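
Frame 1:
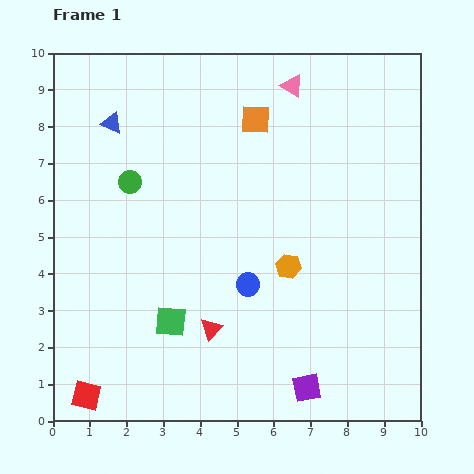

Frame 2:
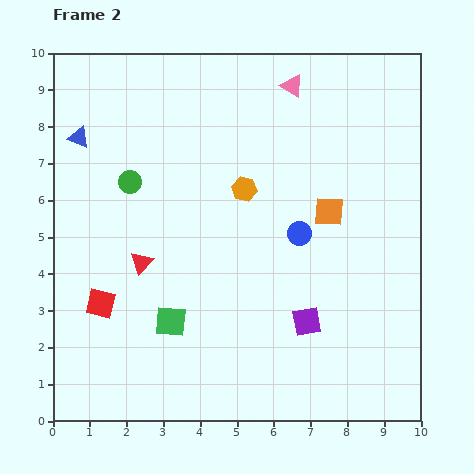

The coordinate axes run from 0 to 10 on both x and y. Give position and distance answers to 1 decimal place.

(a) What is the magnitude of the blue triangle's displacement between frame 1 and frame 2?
1.0

The blue triangle moved from (1.6, 8.1) to (0.7, 7.7), a distance of √(0.9² + 0.4²) ≈ 1.0.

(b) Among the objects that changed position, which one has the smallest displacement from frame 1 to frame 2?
the blue triangle

(moved 1.0)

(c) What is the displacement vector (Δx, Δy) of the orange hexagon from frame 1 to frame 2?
(-1.2, 2.1)

The orange hexagon was at (6.4, 4.2) in frame 1 and (5.2, 6.3) in frame 2.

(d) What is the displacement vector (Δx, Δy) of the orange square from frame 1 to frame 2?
(2.0, -2.5)

The orange square was at (5.5, 8.2) in frame 1 and (7.5, 5.7) in frame 2.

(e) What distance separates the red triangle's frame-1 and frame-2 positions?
2.6

The red triangle moved from (4.3, 2.5) to (2.4, 4.3), a distance of √(1.9² + 1.8²) ≈ 2.6.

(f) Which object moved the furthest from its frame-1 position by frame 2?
the orange square

(moved 3.2; next 2.6)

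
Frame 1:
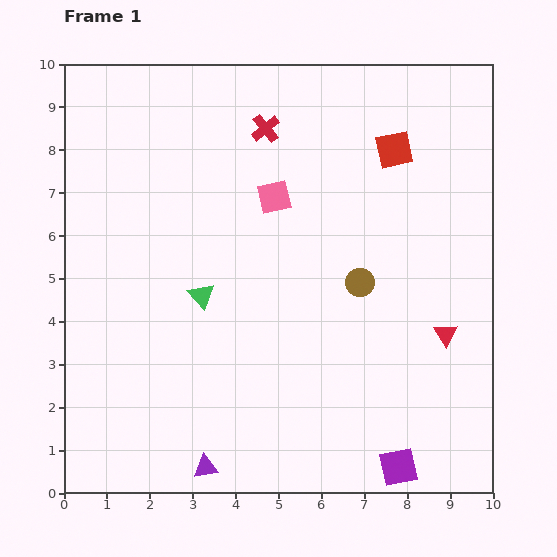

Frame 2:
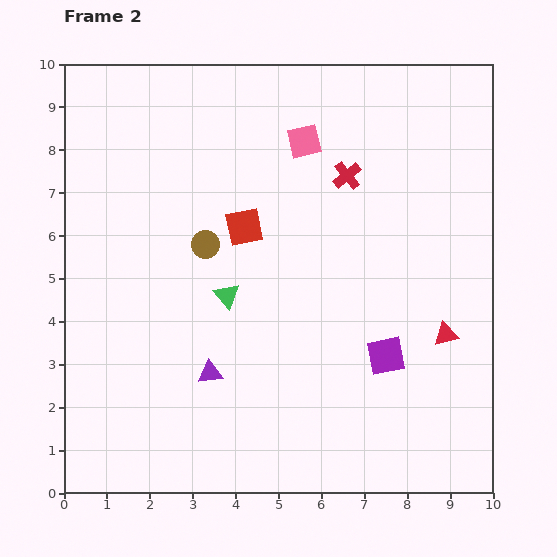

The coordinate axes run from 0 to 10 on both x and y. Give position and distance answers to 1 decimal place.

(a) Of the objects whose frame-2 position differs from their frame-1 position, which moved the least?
the green triangle

(moved 0.6)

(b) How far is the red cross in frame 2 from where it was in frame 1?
2.2

The red cross moved from (4.7, 8.5) to (6.6, 7.4), a distance of √(1.9² + 1.1²) ≈ 2.2.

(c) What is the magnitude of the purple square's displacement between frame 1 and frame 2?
2.6

The purple square moved from (7.8, 0.6) to (7.5, 3.2), a distance of √(0.3² + 2.6²) ≈ 2.6.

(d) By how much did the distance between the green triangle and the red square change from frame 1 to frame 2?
-4.0

Distance in frame 1: 5.6. Distance in frame 2: 1.6.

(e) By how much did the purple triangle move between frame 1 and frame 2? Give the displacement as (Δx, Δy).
(0.1, 2.2)

The purple triangle was at (3.3, 0.6) in frame 1 and (3.4, 2.8) in frame 2.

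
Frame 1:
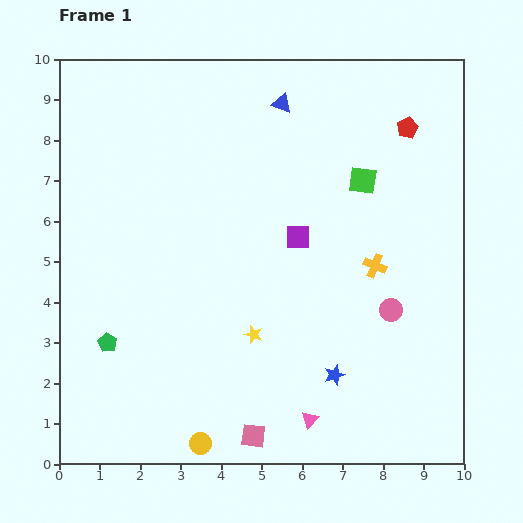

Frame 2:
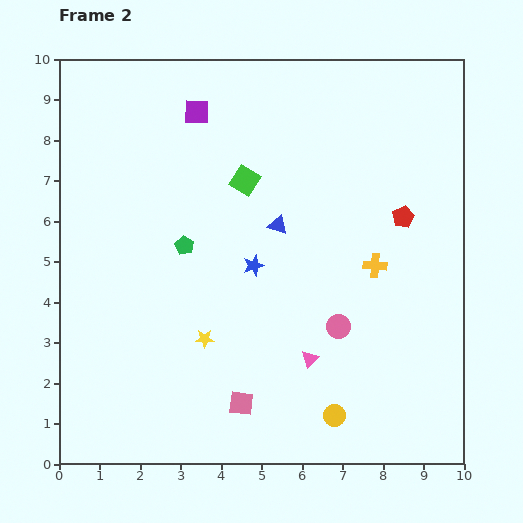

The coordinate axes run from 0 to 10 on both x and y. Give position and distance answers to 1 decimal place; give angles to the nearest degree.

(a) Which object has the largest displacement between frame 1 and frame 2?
the purple square

(moved 4.0; next 3.4)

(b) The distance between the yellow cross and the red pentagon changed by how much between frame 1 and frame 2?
-2.1

Distance in frame 1: 3.5. Distance in frame 2: 1.4.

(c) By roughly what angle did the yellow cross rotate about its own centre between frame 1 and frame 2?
18° counter-clockwise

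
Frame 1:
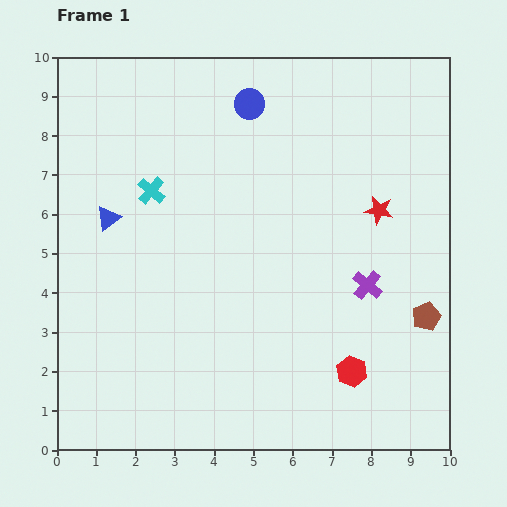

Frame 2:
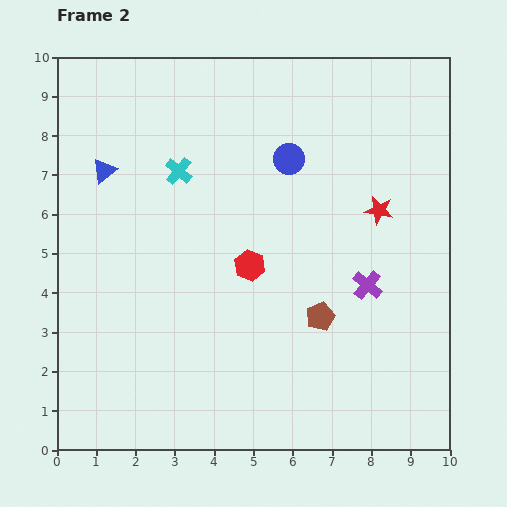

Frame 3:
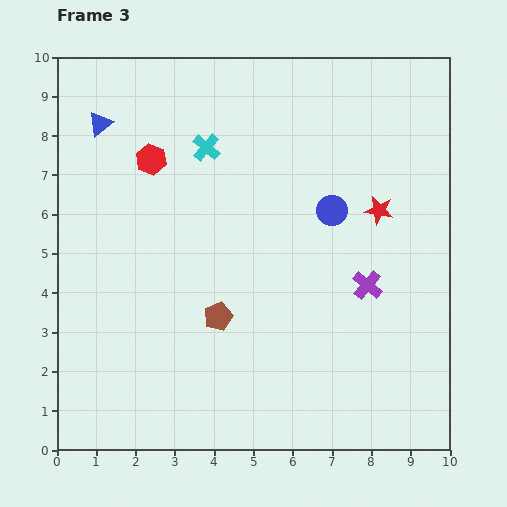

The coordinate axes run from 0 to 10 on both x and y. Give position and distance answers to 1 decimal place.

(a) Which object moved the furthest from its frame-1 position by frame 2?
the red hexagon

(moved 3.7; next 2.7)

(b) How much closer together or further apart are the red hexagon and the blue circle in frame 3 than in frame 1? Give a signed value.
-2.5

Distance in frame 1: 7.3. Distance in frame 3: 4.8.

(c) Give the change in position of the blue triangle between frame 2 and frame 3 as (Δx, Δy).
(-0.1, 1.2)

The blue triangle was at (1.2, 7.1) in frame 2 and (1.1, 8.3) in frame 3.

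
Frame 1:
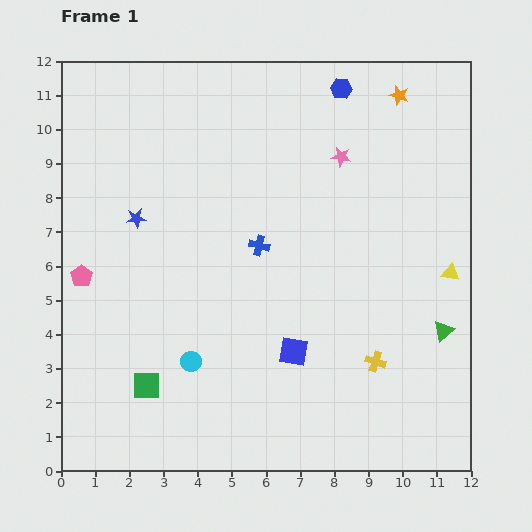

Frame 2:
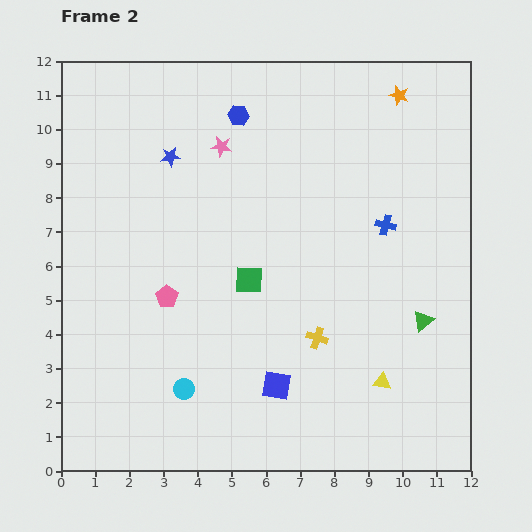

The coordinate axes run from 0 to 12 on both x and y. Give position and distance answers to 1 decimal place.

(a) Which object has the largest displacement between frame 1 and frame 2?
the green square

(moved 4.3; next 3.8)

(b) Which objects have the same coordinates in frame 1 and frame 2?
the orange star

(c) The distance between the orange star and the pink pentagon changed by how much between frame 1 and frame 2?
-1.7

Distance in frame 1: 10.7. Distance in frame 2: 9.0.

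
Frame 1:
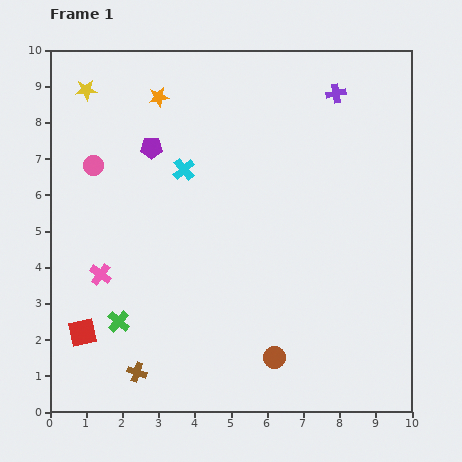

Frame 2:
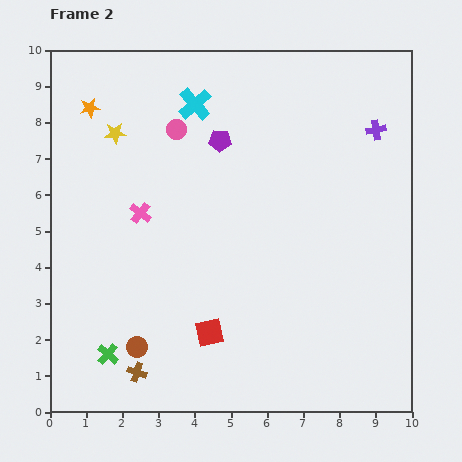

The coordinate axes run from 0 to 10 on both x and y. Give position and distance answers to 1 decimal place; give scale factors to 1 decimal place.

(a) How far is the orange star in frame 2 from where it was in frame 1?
1.9

The orange star moved from (3.0, 8.7) to (1.1, 8.4), a distance of √(1.9² + 0.3²) ≈ 1.9.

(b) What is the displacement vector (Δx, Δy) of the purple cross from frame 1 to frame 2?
(1.1, -1.0)

The purple cross was at (7.9, 8.8) in frame 1 and (9.0, 7.8) in frame 2.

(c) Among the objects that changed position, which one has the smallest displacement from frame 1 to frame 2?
the green cross

(moved 0.9)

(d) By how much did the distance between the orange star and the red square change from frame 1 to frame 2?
+0.2

Distance in frame 1: 6.8. Distance in frame 2: 7.0.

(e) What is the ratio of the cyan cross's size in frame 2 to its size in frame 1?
1.5×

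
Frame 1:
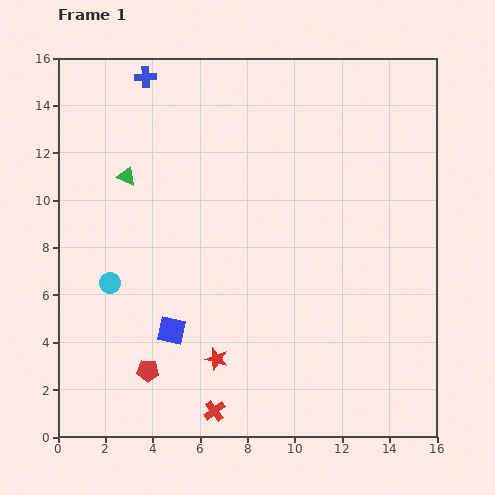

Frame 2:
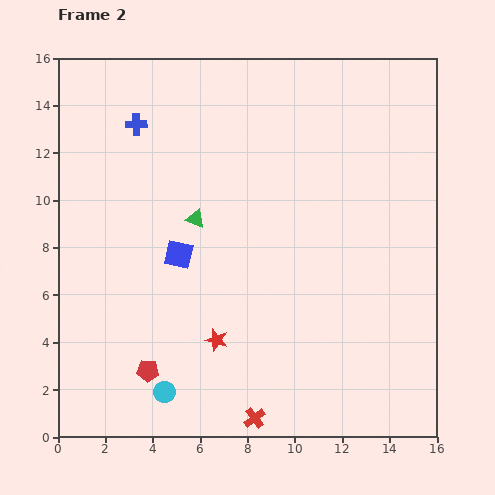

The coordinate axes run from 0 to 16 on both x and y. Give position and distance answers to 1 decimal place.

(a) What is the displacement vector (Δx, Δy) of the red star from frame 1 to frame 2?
(0.0, 0.8)

The red star was at (6.7, 3.3) in frame 1 and (6.7, 4.1) in frame 2.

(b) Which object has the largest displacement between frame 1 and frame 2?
the cyan circle

(moved 5.1; next 3.4)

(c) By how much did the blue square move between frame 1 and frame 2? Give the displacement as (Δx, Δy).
(0.3, 3.2)

The blue square was at (4.8, 4.5) in frame 1 and (5.1, 7.7) in frame 2.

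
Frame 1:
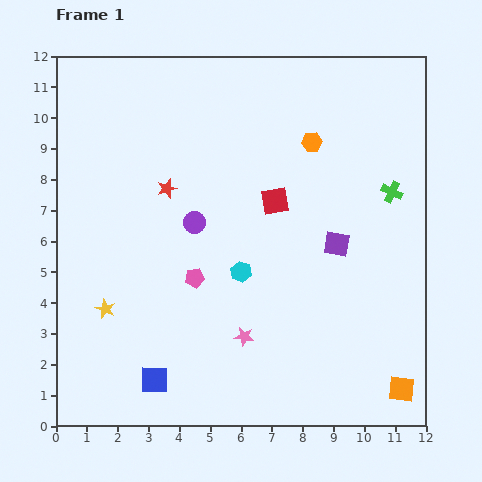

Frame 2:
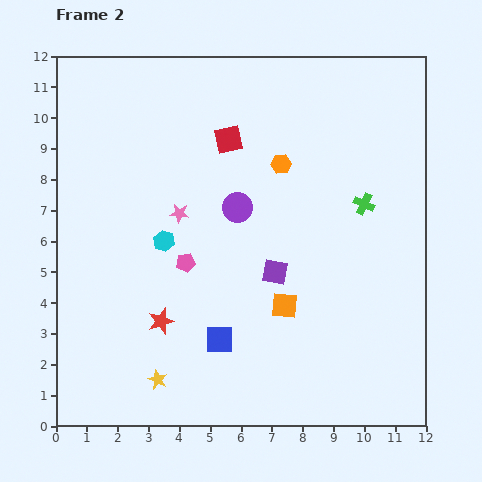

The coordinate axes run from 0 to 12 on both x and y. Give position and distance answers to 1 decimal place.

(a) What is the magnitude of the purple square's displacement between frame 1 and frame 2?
2.2

The purple square moved from (9.1, 5.9) to (7.1, 5.0), a distance of √(2.0² + 0.9²) ≈ 2.2.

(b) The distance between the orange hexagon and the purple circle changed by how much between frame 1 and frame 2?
-2.6

Distance in frame 1: 4.6. Distance in frame 2: 2.0.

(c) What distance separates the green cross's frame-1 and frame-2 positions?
1.0

The green cross moved from (10.9, 7.6) to (10.0, 7.2), a distance of √(0.9² + 0.4²) ≈ 1.0.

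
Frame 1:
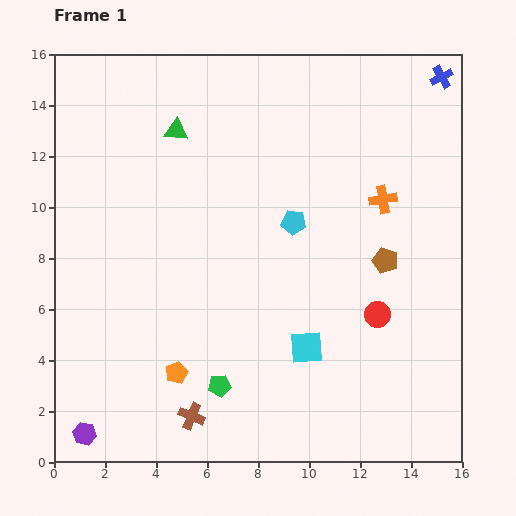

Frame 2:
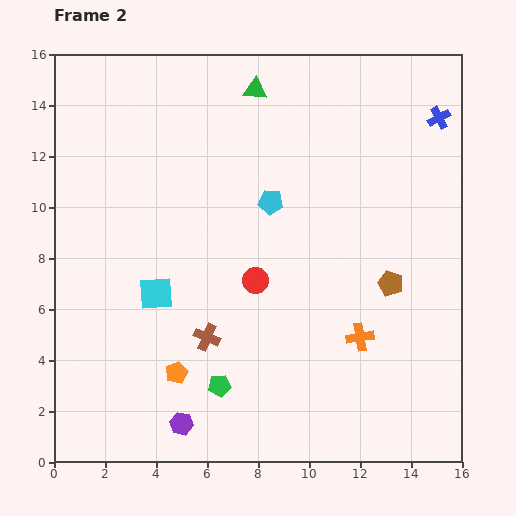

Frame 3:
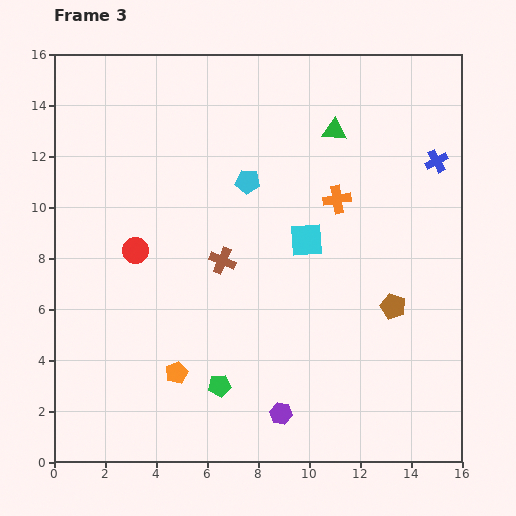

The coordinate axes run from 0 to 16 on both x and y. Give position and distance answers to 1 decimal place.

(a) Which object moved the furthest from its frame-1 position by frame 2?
the cyan square

(moved 6.3; next 5.5)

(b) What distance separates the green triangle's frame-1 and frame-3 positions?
6.2

The green triangle moved from (4.8, 13.0) to (11.0, 13.0), a distance of √(6.2² + 0.0²) ≈ 6.2.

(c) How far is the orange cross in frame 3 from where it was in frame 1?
1.8

The orange cross moved from (12.9, 10.3) to (11.1, 10.3), a distance of √(1.8² + 0.0²) ≈ 1.8.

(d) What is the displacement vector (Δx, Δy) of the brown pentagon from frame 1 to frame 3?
(0.3, -1.8)

The brown pentagon was at (13.0, 7.9) in frame 1 and (13.3, 6.1) in frame 3.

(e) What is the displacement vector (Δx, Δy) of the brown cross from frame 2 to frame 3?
(0.6, 3.0)

The brown cross was at (6.0, 4.9) in frame 2 and (6.6, 7.9) in frame 3.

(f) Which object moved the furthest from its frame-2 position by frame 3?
the cyan square

(moved 6.3; next 5.5)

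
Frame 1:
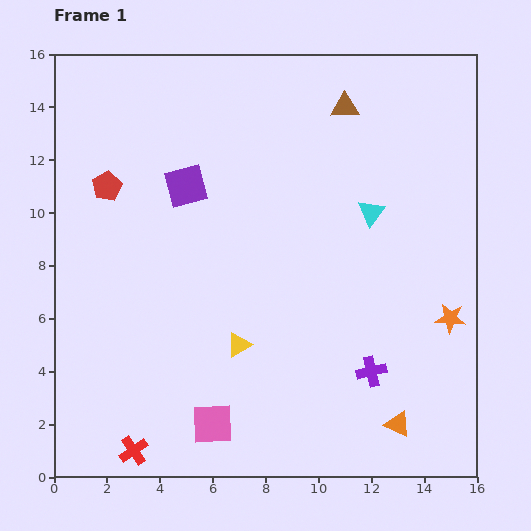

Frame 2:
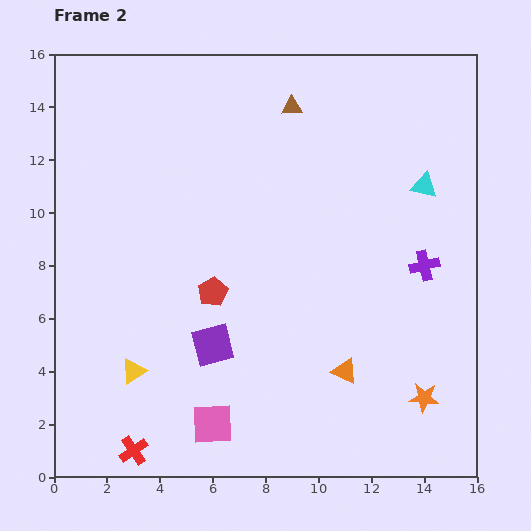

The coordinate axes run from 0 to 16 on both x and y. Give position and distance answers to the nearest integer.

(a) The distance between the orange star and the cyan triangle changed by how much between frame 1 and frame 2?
+3

Distance in frame 1: 5. Distance in frame 2: 8.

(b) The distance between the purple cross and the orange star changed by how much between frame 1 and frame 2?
+1

Distance in frame 1: 4. Distance in frame 2: 5.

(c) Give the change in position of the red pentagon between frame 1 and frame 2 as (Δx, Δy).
(4, -4)

The red pentagon was at (2, 11) in frame 1 and (6, 7) in frame 2.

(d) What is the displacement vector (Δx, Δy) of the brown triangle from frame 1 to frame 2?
(-2, 0)

The brown triangle was at (11, 14) in frame 1 and (9, 14) in frame 2.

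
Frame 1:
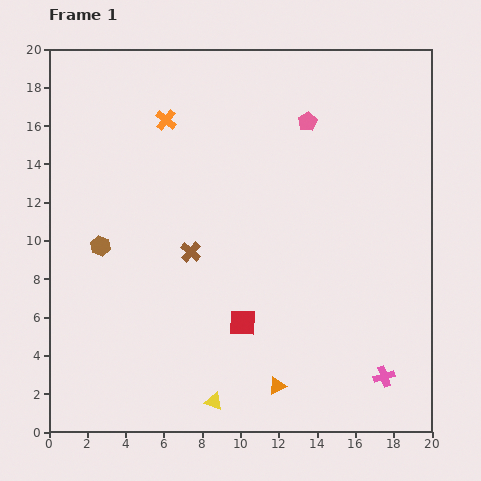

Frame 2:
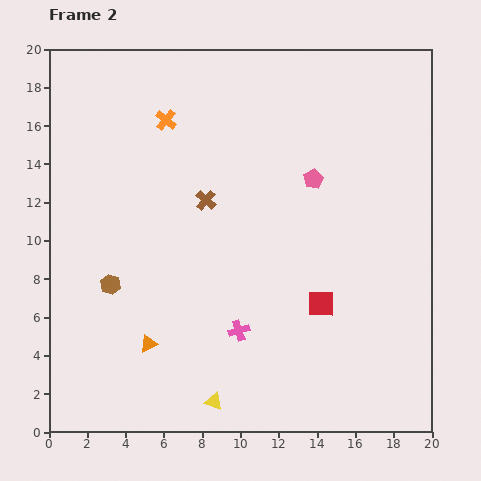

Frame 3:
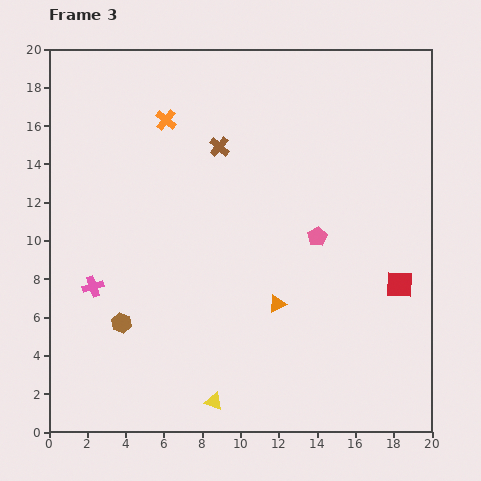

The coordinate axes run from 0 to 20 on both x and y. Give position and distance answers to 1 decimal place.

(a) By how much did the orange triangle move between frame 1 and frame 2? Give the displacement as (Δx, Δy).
(-6.7, 2.2)

The orange triangle was at (11.9, 2.4) in frame 1 and (5.2, 4.6) in frame 2.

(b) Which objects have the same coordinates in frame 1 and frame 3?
the yellow triangle, the orange cross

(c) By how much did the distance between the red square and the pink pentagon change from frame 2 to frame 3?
-1.5

Distance in frame 2: 6.5. Distance in frame 3: 5.0.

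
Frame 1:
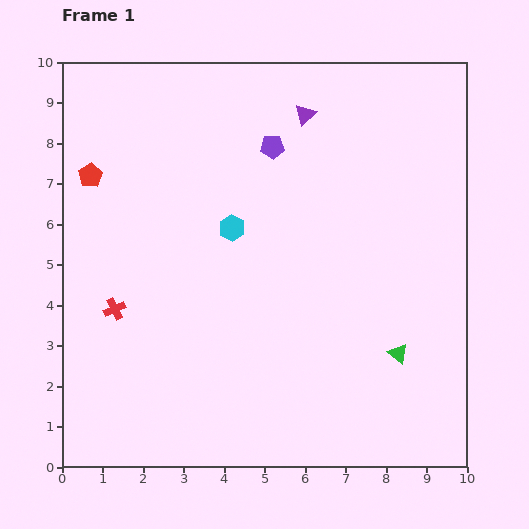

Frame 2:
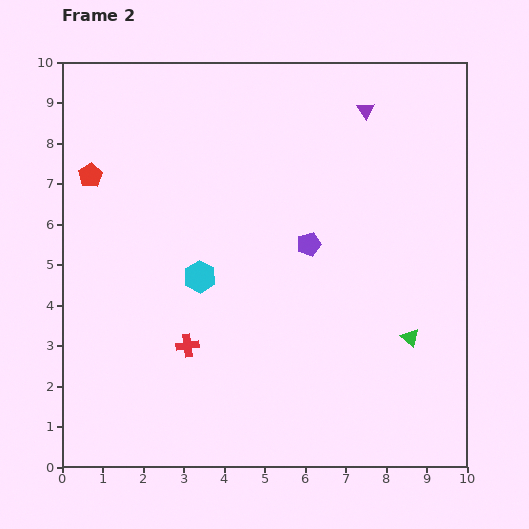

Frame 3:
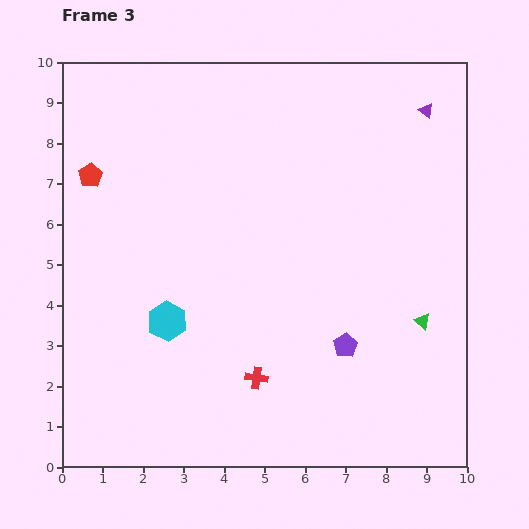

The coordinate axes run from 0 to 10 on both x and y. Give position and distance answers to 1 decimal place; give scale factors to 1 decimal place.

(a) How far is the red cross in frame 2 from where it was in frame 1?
2.0

The red cross moved from (1.3, 3.9) to (3.1, 3.0), a distance of √(1.8² + 0.9²) ≈ 2.0.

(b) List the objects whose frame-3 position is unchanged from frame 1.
the red pentagon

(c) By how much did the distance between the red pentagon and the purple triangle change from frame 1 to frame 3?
+3.0

Distance in frame 1: 5.5. Distance in frame 3: 8.5.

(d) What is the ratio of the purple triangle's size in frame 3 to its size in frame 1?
0.7×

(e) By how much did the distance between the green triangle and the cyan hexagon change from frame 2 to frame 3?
+0.9

Distance in frame 2: 5.4. Distance in frame 3: 6.3.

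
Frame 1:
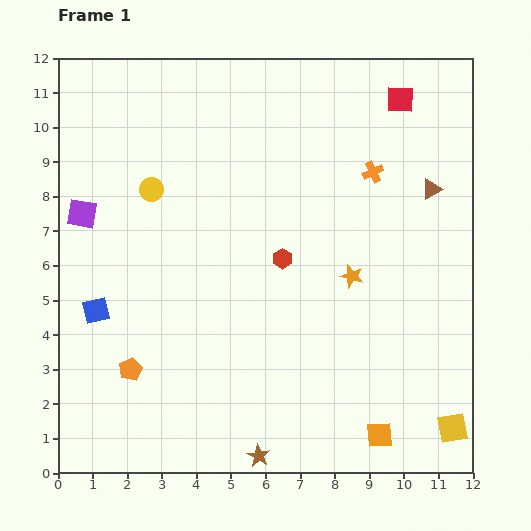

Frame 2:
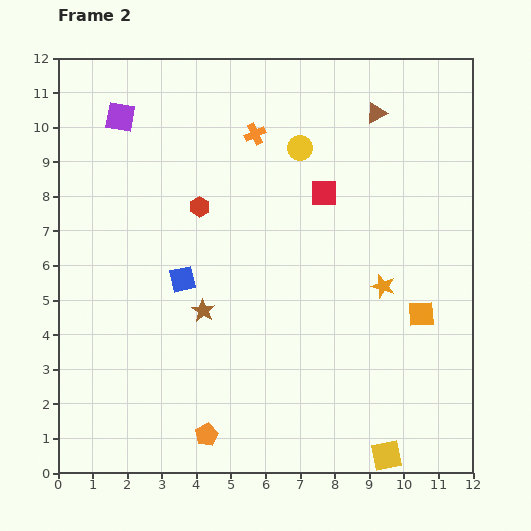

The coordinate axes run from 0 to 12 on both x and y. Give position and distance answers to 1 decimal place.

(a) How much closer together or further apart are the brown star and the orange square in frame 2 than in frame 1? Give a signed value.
+2.7

Distance in frame 1: 3.6. Distance in frame 2: 6.3.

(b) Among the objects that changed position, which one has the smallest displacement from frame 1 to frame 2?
the orange star

(moved 0.9)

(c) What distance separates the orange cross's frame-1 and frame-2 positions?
3.6

The orange cross moved from (9.1, 8.7) to (5.7, 9.8), a distance of √(3.4² + 1.1²) ≈ 3.6.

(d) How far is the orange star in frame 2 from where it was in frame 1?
0.9

The orange star moved from (8.5, 5.7) to (9.4, 5.4), a distance of √(0.9² + 0.3²) ≈ 0.9.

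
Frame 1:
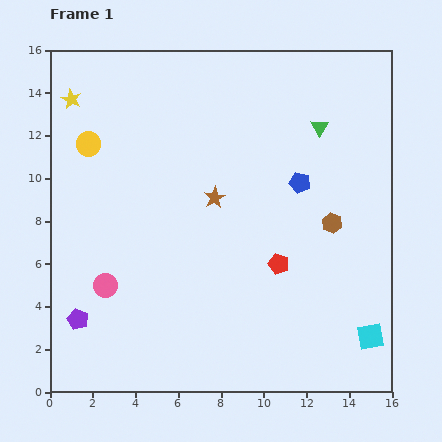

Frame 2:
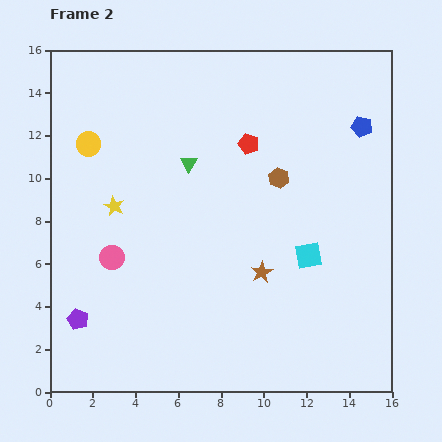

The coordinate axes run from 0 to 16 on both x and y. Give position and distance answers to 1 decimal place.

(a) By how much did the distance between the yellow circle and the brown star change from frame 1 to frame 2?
+3.7

Distance in frame 1: 6.4. Distance in frame 2: 10.1.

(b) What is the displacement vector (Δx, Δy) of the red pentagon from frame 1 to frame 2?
(-1.4, 5.6)

The red pentagon was at (10.7, 6.0) in frame 1 and (9.3, 11.6) in frame 2.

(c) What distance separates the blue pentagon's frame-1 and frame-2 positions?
3.9

The blue pentagon moved from (11.7, 9.8) to (14.6, 12.4), a distance of √(2.9² + 2.6²) ≈ 3.9.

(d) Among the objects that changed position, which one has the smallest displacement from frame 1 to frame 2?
the pink circle

(moved 1.3)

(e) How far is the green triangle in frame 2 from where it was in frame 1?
6.3

The green triangle moved from (12.6, 12.4) to (6.5, 10.7), a distance of √(6.1² + 1.7²) ≈ 6.3.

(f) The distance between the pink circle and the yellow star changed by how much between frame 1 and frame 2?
-6.4

Distance in frame 1: 8.8. Distance in frame 2: 2.4.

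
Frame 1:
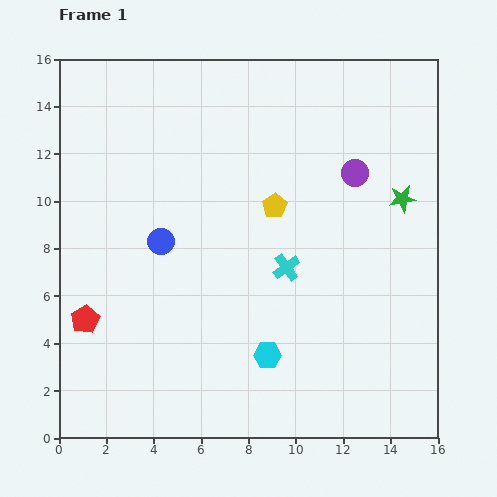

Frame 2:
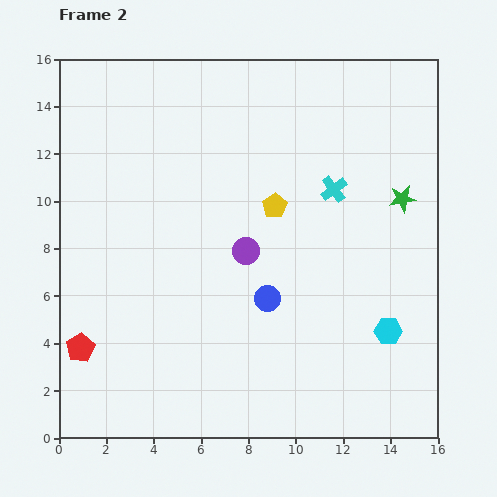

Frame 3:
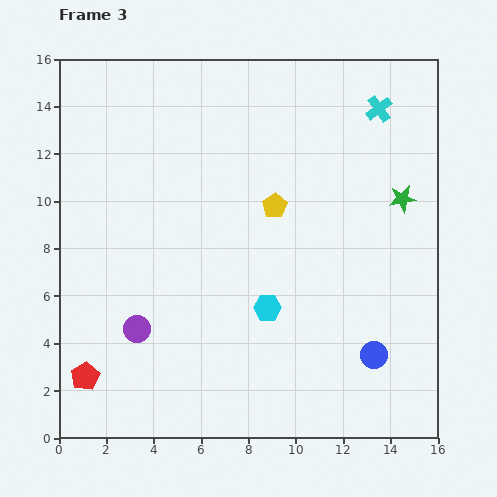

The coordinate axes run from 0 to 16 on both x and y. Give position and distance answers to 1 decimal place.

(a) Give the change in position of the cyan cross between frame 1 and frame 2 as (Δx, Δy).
(2.0, 3.3)

The cyan cross was at (9.6, 7.2) in frame 1 and (11.6, 10.5) in frame 2.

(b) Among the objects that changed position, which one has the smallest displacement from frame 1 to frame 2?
the red pentagon

(moved 1.2)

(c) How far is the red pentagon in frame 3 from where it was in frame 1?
2.4

The red pentagon moved from (1.1, 5.0) to (1.1, 2.6), a distance of √(0.0² + 2.4²) ≈ 2.4.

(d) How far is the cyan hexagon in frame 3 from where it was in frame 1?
2.0

The cyan hexagon moved from (8.8, 3.5) to (8.8, 5.5), a distance of √(0.0² + 2.0²) ≈ 2.0.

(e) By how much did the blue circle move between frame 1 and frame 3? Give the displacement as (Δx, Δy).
(9.0, -4.8)

The blue circle was at (4.3, 8.3) in frame 1 and (13.3, 3.5) in frame 3.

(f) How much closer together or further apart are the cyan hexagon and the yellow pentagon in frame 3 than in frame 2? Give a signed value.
-2.9

Distance in frame 2: 7.2. Distance in frame 3: 4.3.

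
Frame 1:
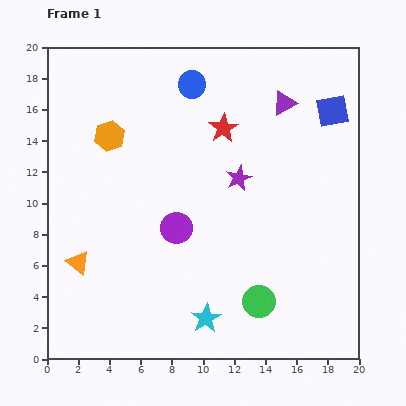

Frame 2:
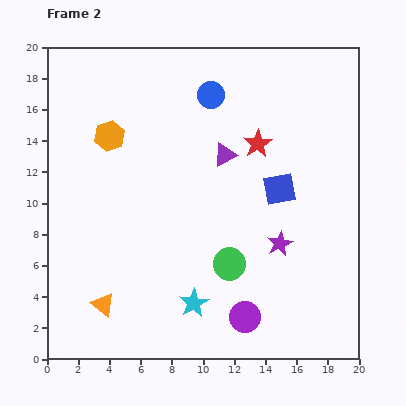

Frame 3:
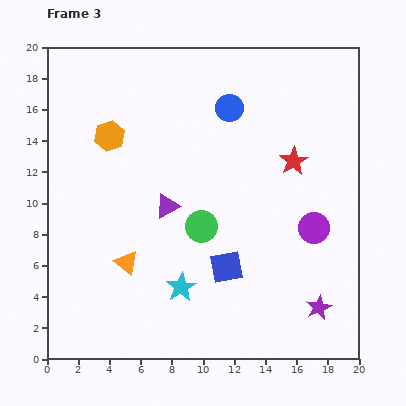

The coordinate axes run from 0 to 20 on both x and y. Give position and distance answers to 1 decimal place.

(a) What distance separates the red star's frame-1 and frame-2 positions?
2.4

The red star moved from (11.3, 14.8) to (13.5, 13.8), a distance of √(2.2² + 1.0²) ≈ 2.4.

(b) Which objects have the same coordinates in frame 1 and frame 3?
the orange hexagon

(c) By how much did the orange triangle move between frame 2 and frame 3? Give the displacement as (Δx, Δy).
(1.5, 2.7)

The orange triangle was at (3.6, 3.5) in frame 2 and (5.1, 6.2) in frame 3.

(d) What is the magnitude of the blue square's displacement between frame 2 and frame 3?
6.0

The blue square moved from (14.9, 10.9) to (11.5, 5.9), a distance of √(3.4² + 5.0²) ≈ 6.0.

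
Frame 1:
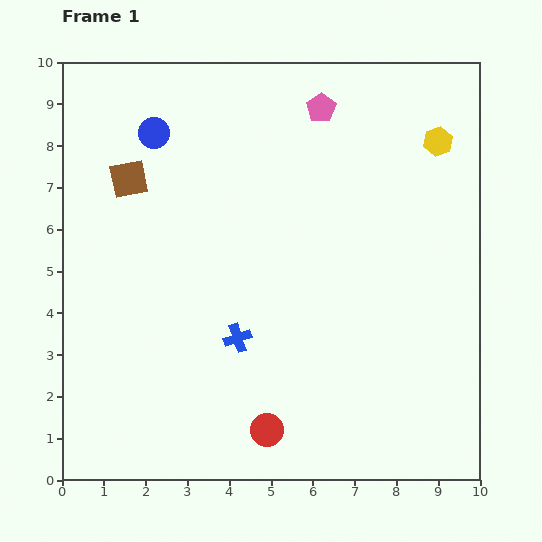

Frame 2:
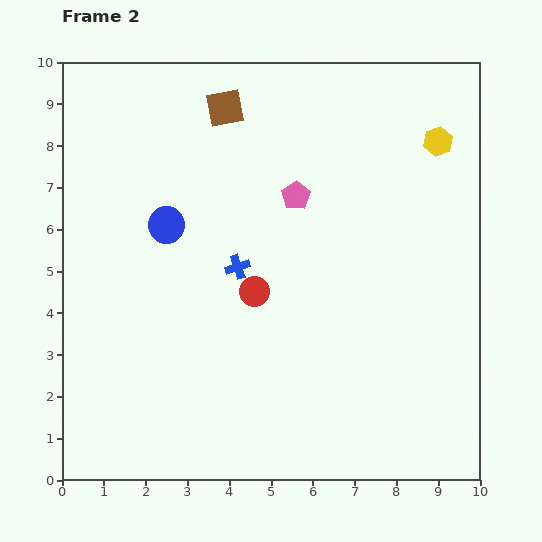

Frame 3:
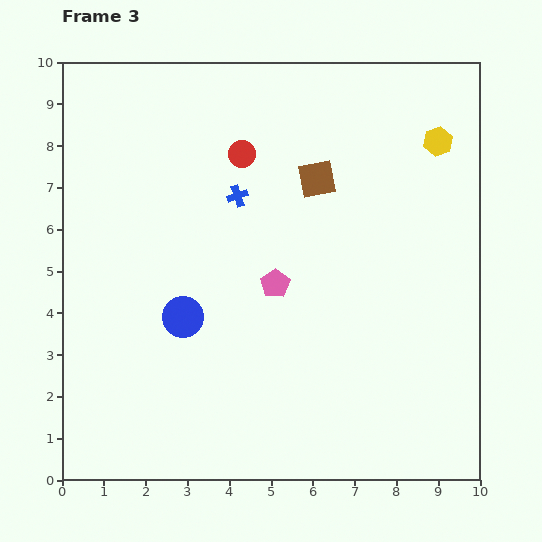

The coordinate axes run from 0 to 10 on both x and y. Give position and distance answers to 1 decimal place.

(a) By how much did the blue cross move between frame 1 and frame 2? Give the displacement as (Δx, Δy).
(0.0, 1.7)

The blue cross was at (4.2, 3.4) in frame 1 and (4.2, 5.1) in frame 2.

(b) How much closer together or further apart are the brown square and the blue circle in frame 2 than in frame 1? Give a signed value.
+1.8

Distance in frame 1: 1.3. Distance in frame 2: 3.1.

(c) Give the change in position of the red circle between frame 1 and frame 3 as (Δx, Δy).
(-0.6, 6.6)

The red circle was at (4.9, 1.2) in frame 1 and (4.3, 7.8) in frame 3.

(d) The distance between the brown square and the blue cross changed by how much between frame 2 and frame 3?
-1.9

Distance in frame 2: 3.8. Distance in frame 3: 1.9.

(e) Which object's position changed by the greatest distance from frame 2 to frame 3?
the red circle

(moved 3.3; next 2.8)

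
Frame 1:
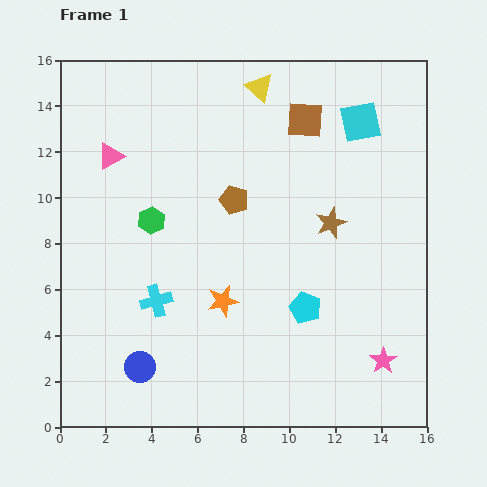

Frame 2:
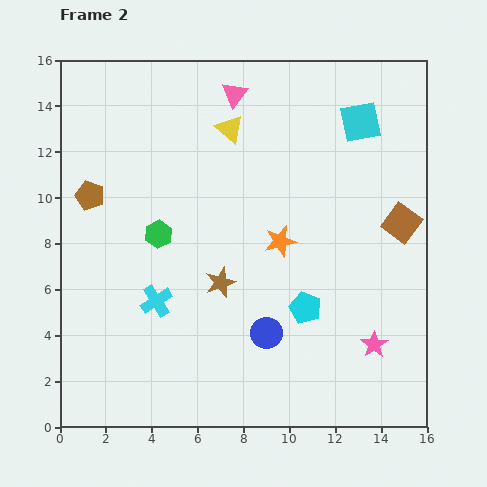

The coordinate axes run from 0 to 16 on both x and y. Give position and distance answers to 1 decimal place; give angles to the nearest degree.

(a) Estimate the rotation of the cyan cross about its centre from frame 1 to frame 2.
17° counter-clockwise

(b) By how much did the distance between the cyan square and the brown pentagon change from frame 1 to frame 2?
+5.7

Distance in frame 1: 6.5. Distance in frame 2: 12.2.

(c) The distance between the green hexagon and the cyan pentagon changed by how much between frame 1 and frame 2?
-0.5

Distance in frame 1: 7.7. Distance in frame 2: 7.2.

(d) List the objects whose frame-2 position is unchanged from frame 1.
the cyan square, the cyan cross, the cyan pentagon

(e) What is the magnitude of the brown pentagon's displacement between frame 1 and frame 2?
6.3

The brown pentagon moved from (7.6, 9.9) to (1.3, 10.1), a distance of √(6.3² + 0.2²) ≈ 6.3.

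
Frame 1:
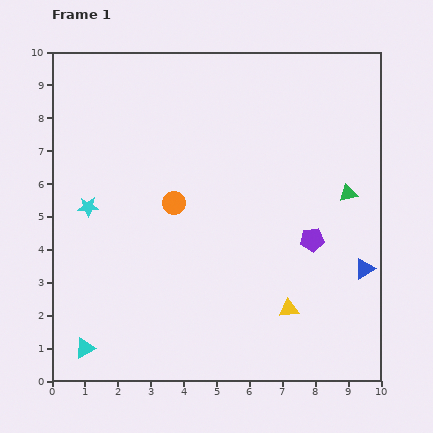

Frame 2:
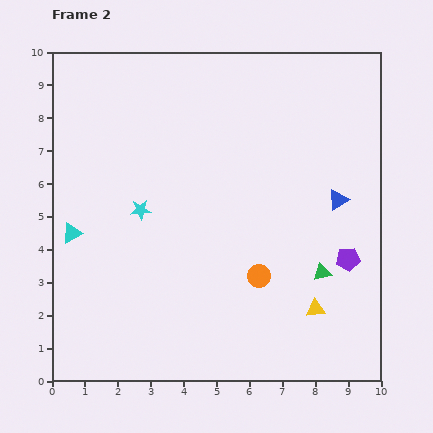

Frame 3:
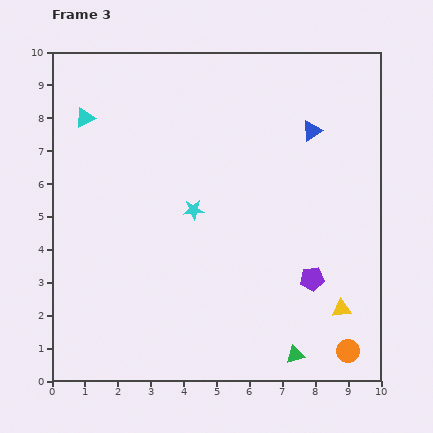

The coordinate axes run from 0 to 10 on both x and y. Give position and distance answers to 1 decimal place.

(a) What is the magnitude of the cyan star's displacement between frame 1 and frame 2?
1.6

The cyan star moved from (1.1, 5.3) to (2.7, 5.2), a distance of √(1.6² + 0.1²) ≈ 1.6.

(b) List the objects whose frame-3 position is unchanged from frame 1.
none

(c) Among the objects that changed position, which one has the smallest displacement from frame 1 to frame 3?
the purple pentagon

(moved 1.2)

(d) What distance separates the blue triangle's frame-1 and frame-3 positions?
4.5

The blue triangle moved from (9.5, 3.4) to (7.9, 7.6), a distance of √(1.6² + 4.2²) ≈ 4.5.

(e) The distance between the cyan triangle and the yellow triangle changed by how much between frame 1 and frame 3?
+3.4

Distance in frame 1: 6.3. Distance in frame 3: 9.7.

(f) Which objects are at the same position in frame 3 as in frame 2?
none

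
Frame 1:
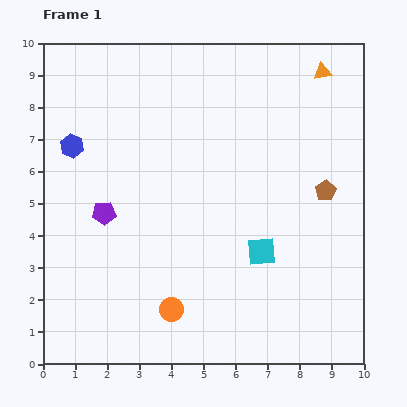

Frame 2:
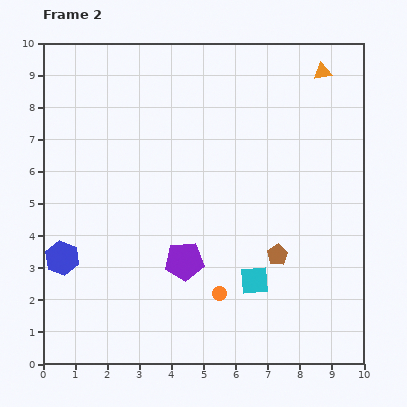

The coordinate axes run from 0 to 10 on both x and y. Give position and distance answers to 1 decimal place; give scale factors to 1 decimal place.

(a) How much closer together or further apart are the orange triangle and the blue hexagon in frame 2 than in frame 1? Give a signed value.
+1.9

Distance in frame 1: 8.1. Distance in frame 2: 10.0.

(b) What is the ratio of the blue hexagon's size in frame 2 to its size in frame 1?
1.4×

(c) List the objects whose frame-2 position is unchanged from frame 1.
the orange triangle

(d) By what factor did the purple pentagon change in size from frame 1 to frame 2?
1.7×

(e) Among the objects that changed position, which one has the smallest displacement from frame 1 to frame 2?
the cyan square

(moved 0.9)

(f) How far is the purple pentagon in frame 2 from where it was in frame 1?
2.9

The purple pentagon moved from (1.9, 4.7) to (4.4, 3.2), a distance of √(2.5² + 1.5²) ≈ 2.9.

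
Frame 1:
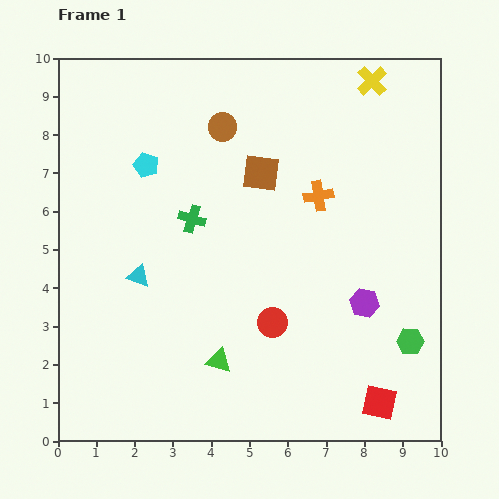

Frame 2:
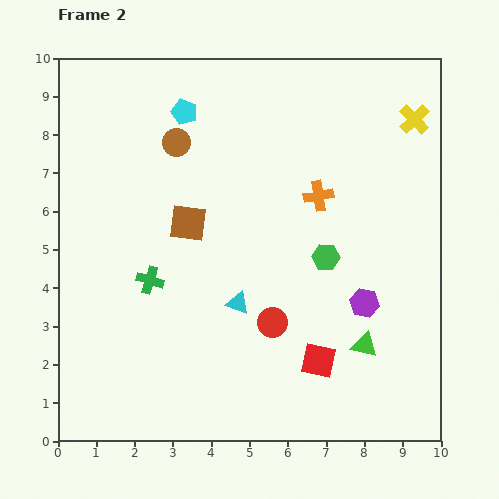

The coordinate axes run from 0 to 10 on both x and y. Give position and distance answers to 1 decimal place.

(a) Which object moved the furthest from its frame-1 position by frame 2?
the green triangle

(moved 3.8; next 3.1)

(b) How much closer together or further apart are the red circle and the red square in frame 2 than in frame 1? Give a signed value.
-1.9

Distance in frame 1: 3.5. Distance in frame 2: 1.6.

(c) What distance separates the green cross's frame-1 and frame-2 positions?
1.9

The green cross moved from (3.5, 5.8) to (2.4, 4.2), a distance of √(1.1² + 1.6²) ≈ 1.9.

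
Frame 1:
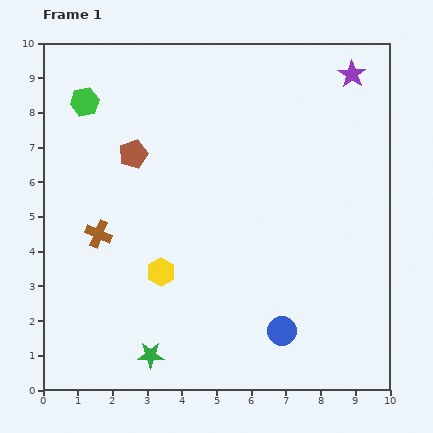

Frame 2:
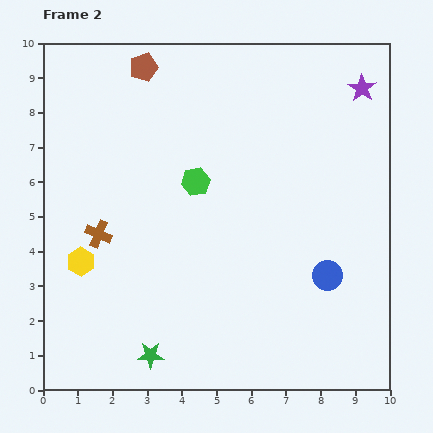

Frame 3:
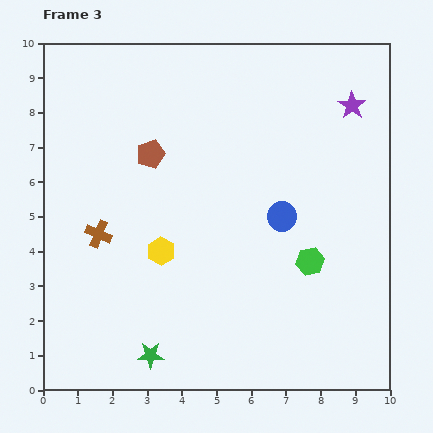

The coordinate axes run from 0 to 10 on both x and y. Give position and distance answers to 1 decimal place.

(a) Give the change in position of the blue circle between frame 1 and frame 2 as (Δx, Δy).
(1.3, 1.6)

The blue circle was at (6.9, 1.7) in frame 1 and (8.2, 3.3) in frame 2.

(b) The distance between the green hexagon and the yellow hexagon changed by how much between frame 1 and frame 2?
-1.4

Distance in frame 1: 5.4. Distance in frame 2: 4.0.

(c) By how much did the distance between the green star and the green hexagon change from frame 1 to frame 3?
-2.2

Distance in frame 1: 7.5. Distance in frame 3: 5.3.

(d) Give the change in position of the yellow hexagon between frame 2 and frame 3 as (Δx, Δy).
(2.3, 0.3)

The yellow hexagon was at (1.1, 3.7) in frame 2 and (3.4, 4.0) in frame 3.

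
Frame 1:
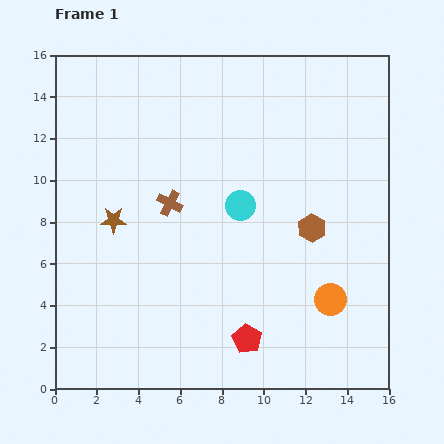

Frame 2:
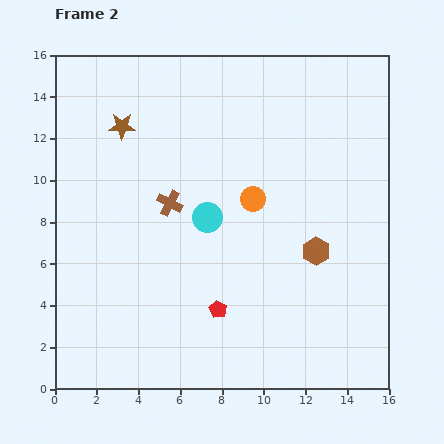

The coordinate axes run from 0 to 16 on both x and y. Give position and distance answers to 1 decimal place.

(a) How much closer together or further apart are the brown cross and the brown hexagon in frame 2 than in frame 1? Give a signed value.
+0.5

Distance in frame 1: 6.9. Distance in frame 2: 7.4.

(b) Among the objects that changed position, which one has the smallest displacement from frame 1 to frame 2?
the brown hexagon

(moved 1.1)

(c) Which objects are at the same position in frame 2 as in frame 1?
the brown cross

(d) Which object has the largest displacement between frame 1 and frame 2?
the orange circle

(moved 6.1; next 4.5)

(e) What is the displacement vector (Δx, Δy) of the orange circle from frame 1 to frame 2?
(-3.7, 4.8)

The orange circle was at (13.2, 4.3) in frame 1 and (9.5, 9.1) in frame 2.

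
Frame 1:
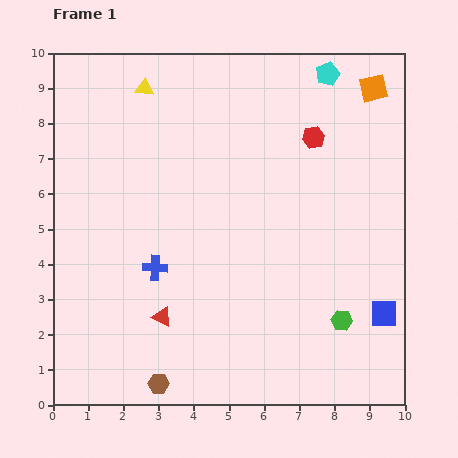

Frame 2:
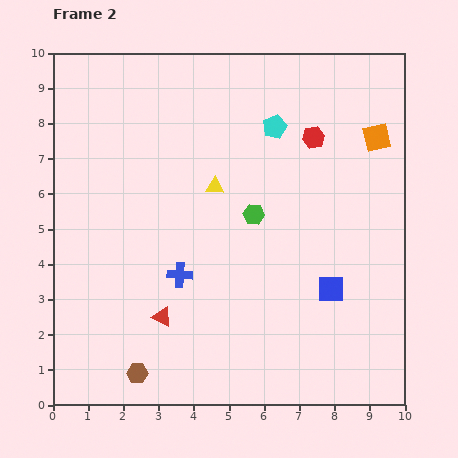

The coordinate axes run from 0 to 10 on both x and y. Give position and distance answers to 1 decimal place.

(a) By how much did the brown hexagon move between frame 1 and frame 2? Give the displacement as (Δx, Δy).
(-0.6, 0.3)

The brown hexagon was at (3.0, 0.6) in frame 1 and (2.4, 0.9) in frame 2.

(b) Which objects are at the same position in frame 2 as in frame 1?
the red triangle, the red hexagon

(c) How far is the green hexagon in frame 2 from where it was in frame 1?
3.9

The green hexagon moved from (8.2, 2.4) to (5.7, 5.4), a distance of √(2.5² + 3.0²) ≈ 3.9.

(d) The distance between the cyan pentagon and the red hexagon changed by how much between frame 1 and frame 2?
-0.7

Distance in frame 1: 1.8. Distance in frame 2: 1.1.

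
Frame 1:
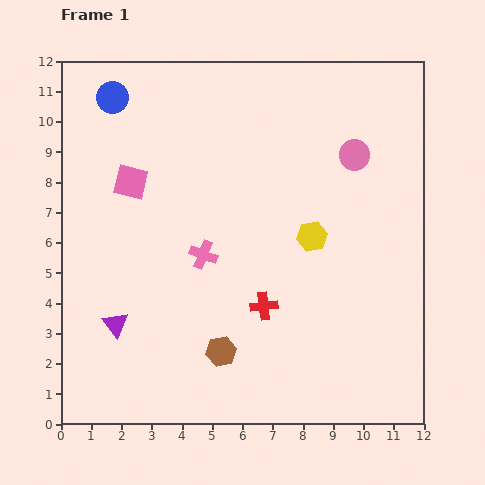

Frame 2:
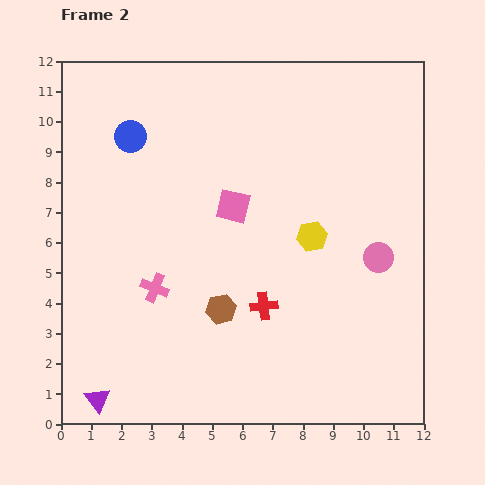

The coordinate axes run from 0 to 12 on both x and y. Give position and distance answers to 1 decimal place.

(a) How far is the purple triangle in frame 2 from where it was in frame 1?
2.6

The purple triangle moved from (1.8, 3.3) to (1.2, 0.8), a distance of √(0.6² + 2.5²) ≈ 2.6.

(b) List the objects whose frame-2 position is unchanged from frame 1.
the yellow hexagon, the red cross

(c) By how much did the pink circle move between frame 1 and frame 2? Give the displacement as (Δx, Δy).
(0.8, -3.4)

The pink circle was at (9.7, 8.9) in frame 1 and (10.5, 5.5) in frame 2.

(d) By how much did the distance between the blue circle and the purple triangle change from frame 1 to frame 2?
+1.3

Distance in frame 1: 7.5. Distance in frame 2: 8.8.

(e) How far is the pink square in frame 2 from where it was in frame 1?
3.5

The pink square moved from (2.3, 8.0) to (5.7, 7.2), a distance of √(3.4² + 0.8²) ≈ 3.5.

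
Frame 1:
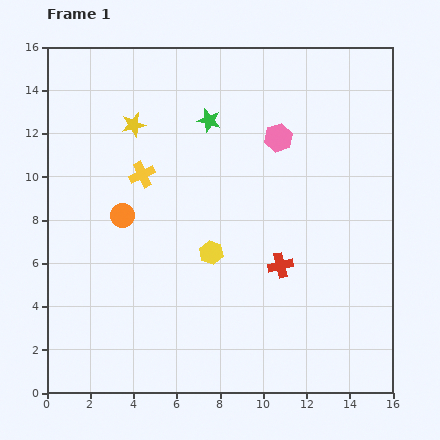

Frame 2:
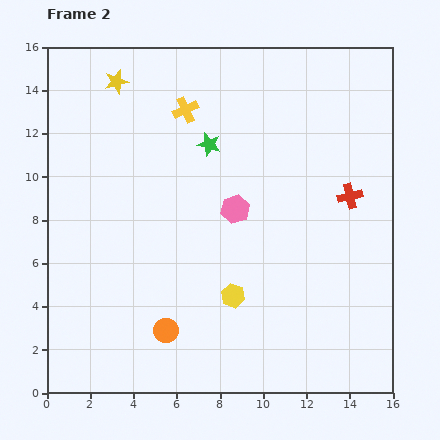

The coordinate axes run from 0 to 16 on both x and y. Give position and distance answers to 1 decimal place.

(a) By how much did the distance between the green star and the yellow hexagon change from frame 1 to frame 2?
+1.0

Distance in frame 1: 6.1. Distance in frame 2: 7.1.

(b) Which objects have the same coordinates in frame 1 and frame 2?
none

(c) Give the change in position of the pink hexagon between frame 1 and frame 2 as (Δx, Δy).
(-2.0, -3.3)

The pink hexagon was at (10.7, 11.8) in frame 1 and (8.7, 8.5) in frame 2.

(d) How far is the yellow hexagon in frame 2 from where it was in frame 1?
2.2

The yellow hexagon moved from (7.6, 6.5) to (8.6, 4.5), a distance of √(1.0² + 2.0²) ≈ 2.2.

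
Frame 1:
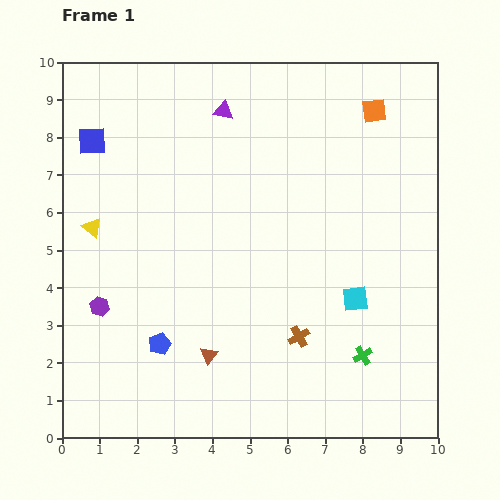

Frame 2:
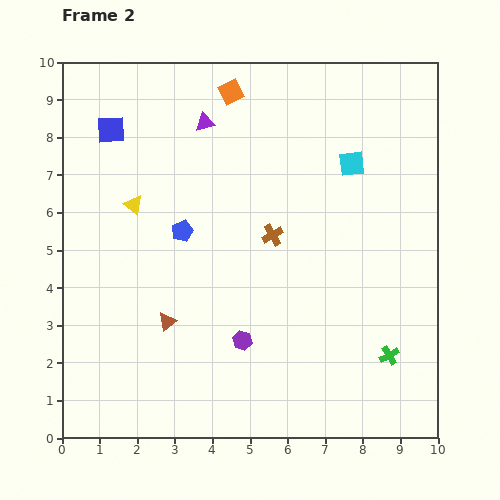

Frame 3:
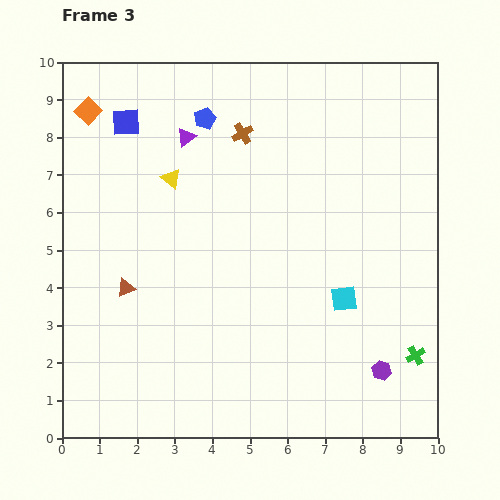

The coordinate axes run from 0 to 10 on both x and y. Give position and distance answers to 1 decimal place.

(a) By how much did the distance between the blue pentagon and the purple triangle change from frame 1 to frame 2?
-3.4

Distance in frame 1: 6.4. Distance in frame 2: 3.0.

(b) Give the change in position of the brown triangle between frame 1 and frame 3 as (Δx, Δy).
(-2.2, 1.8)

The brown triangle was at (3.9, 2.2) in frame 1 and (1.7, 4.0) in frame 3.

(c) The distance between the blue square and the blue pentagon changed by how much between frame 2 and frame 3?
-1.2

Distance in frame 2: 3.3. Distance in frame 3: 2.1.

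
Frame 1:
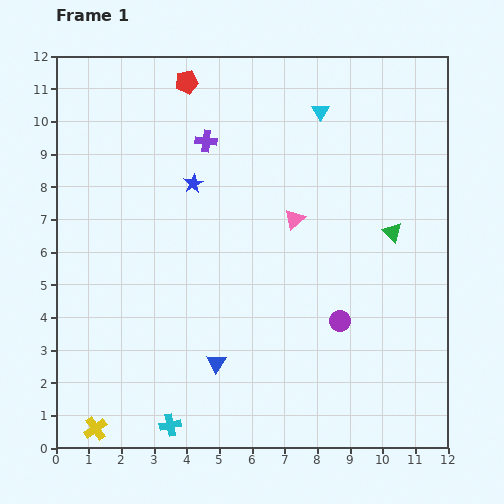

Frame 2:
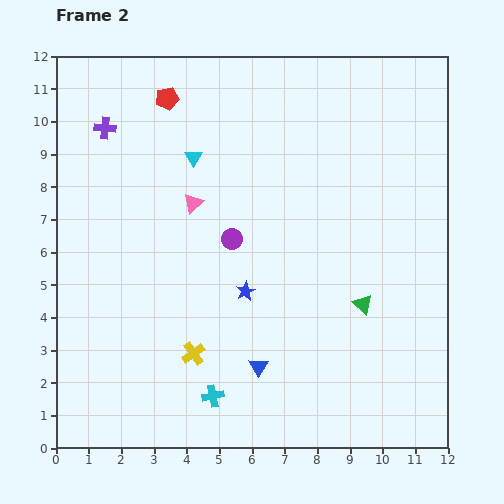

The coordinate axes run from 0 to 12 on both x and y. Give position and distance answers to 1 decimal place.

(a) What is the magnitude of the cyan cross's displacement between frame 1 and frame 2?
1.6

The cyan cross moved from (3.5, 0.7) to (4.8, 1.6), a distance of √(1.3² + 0.9²) ≈ 1.6.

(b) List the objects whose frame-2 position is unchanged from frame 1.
none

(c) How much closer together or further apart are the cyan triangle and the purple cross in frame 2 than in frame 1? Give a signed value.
-0.8

Distance in frame 1: 3.6. Distance in frame 2: 2.8.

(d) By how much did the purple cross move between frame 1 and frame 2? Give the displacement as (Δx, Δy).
(-3.1, 0.4)

The purple cross was at (4.6, 9.4) in frame 1 and (1.5, 9.8) in frame 2.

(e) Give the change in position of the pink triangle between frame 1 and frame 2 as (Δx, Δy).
(-3.1, 0.5)

The pink triangle was at (7.3, 7.0) in frame 1 and (4.2, 7.5) in frame 2.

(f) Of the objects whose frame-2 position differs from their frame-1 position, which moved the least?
the red pentagon

(moved 0.8)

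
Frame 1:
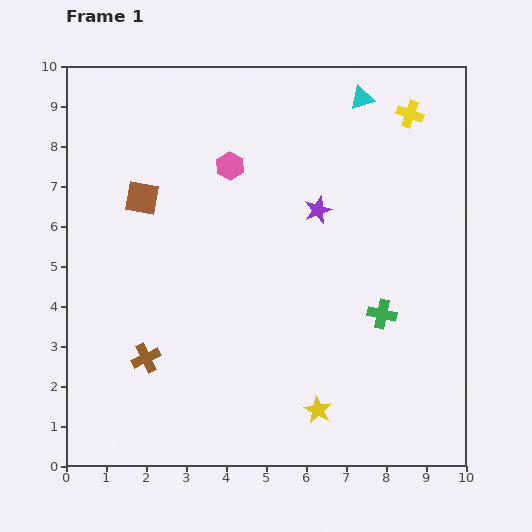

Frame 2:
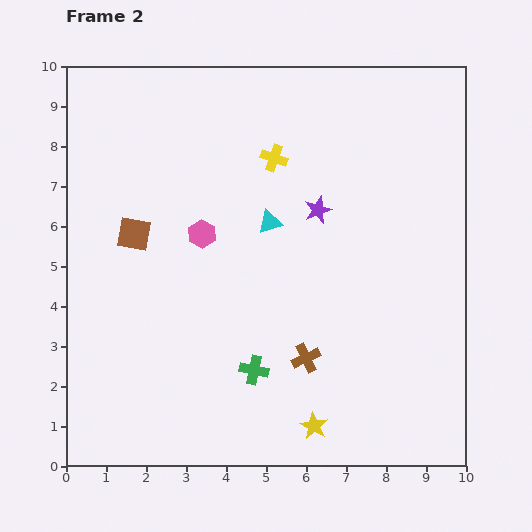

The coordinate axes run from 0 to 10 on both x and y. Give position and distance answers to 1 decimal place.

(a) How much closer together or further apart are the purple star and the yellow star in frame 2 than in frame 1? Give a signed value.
+0.4

Distance in frame 1: 5.0. Distance in frame 2: 5.4.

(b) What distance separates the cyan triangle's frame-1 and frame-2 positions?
3.9

The cyan triangle moved from (7.4, 9.2) to (5.1, 6.1), a distance of √(2.3² + 3.1²) ≈ 3.9.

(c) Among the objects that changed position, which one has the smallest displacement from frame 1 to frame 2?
the yellow star

(moved 0.4)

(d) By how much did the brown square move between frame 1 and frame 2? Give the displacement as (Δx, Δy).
(-0.2, -0.9)

The brown square was at (1.9, 6.7) in frame 1 and (1.7, 5.8) in frame 2.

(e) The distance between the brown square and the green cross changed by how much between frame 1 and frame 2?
-2.2

Distance in frame 1: 6.7. Distance in frame 2: 4.5.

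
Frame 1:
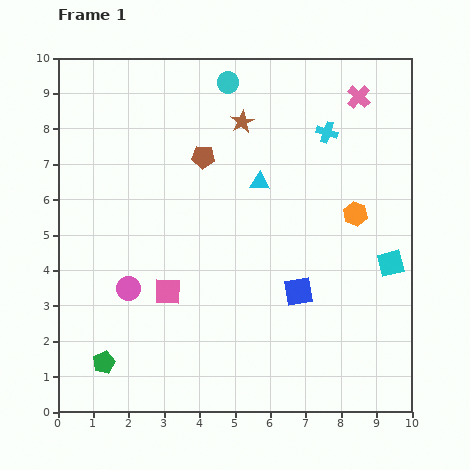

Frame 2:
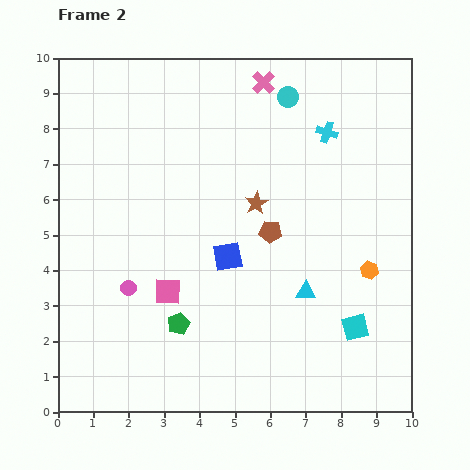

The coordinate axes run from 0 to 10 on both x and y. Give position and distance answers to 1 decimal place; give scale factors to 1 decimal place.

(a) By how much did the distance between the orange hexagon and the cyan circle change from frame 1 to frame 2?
+0.2

Distance in frame 1: 5.2. Distance in frame 2: 5.4.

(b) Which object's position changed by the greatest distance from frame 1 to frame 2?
the cyan triangle

(moved 3.4; next 2.8)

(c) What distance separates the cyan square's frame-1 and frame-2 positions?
2.1

The cyan square moved from (9.4, 4.2) to (8.4, 2.4), a distance of √(1.0² + 1.8²) ≈ 2.1.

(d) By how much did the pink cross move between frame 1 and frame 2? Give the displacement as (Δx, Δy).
(-2.7, 0.4)

The pink cross was at (8.5, 8.9) in frame 1 and (5.8, 9.3) in frame 2.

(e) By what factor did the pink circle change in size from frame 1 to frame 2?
0.7×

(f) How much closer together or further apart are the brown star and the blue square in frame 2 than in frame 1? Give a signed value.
-3.4

Distance in frame 1: 5.1. Distance in frame 2: 1.7.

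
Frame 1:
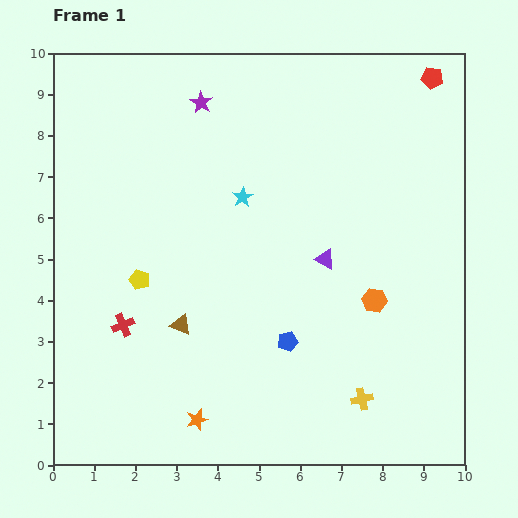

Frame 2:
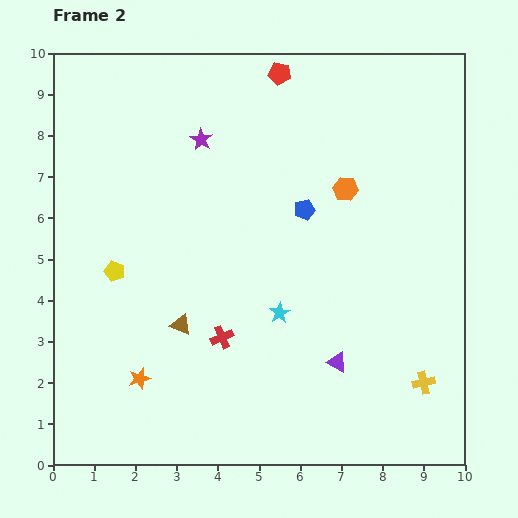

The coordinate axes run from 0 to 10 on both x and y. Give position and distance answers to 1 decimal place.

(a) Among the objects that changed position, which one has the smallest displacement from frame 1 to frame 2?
the yellow pentagon

(moved 0.6)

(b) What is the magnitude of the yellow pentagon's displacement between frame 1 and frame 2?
0.6

The yellow pentagon moved from (2.1, 4.5) to (1.5, 4.7), a distance of √(0.6² + 0.2²) ≈ 0.6.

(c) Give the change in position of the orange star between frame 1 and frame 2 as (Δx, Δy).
(-1.4, 1.0)

The orange star was at (3.5, 1.1) in frame 1 and (2.1, 2.1) in frame 2.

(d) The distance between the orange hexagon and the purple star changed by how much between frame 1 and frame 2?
-2.7

Distance in frame 1: 6.4. Distance in frame 2: 3.7.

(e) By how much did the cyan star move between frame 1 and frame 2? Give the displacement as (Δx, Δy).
(0.9, -2.8)

The cyan star was at (4.6, 6.5) in frame 1 and (5.5, 3.7) in frame 2.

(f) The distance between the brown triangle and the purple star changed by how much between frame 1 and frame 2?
-0.9

Distance in frame 1: 5.4. Distance in frame 2: 4.5.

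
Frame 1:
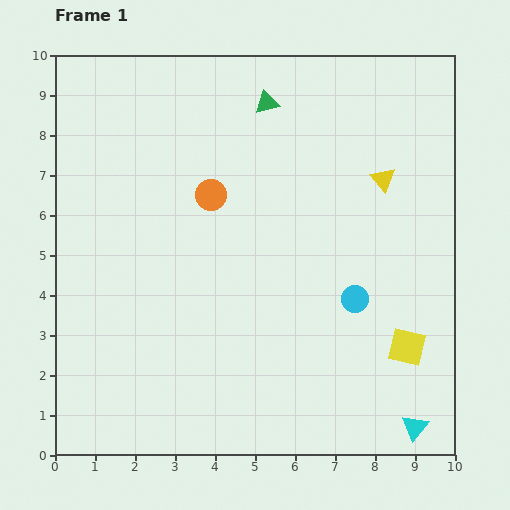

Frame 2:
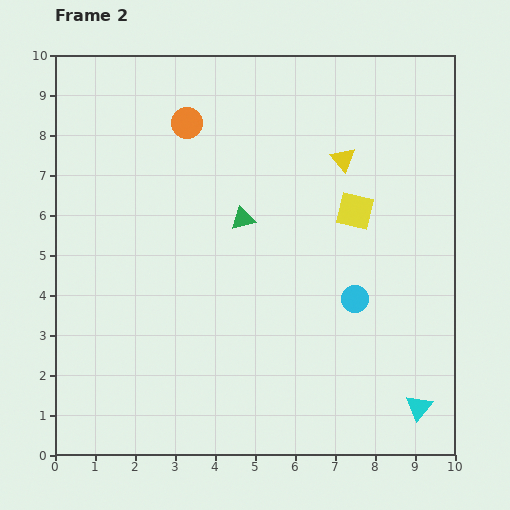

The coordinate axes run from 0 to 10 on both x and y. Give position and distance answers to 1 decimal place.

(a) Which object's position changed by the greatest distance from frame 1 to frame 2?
the yellow square

(moved 3.6; next 3.0)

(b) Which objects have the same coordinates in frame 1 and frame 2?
the cyan circle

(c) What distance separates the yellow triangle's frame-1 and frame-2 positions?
1.1

The yellow triangle moved from (8.2, 6.9) to (7.2, 7.4), a distance of √(1.0² + 0.5²) ≈ 1.1.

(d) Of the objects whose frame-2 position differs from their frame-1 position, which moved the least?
the cyan triangle

(moved 0.5)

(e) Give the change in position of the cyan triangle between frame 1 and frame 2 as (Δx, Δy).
(0.1, 0.5)

The cyan triangle was at (9.0, 0.7) in frame 1 and (9.1, 1.2) in frame 2.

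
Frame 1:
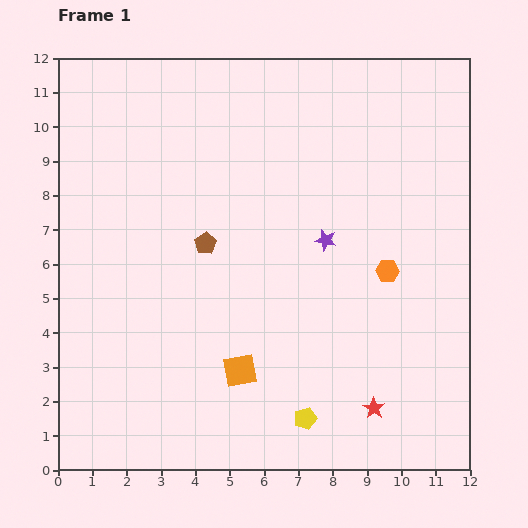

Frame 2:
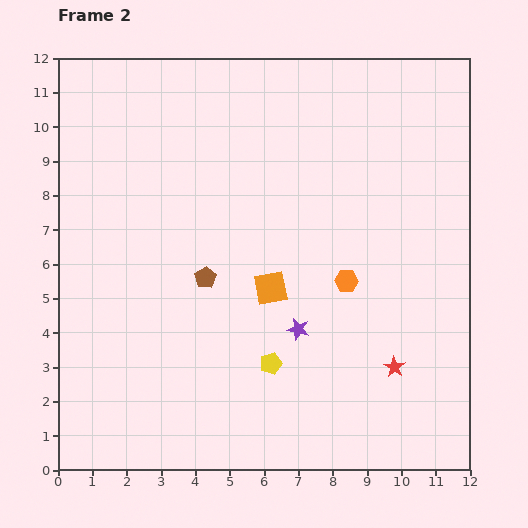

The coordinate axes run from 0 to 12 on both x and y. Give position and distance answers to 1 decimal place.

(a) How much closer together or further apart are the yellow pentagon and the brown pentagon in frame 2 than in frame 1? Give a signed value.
-2.8

Distance in frame 1: 5.9. Distance in frame 2: 3.1.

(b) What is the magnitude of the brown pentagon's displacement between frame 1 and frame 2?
1.0

The brown pentagon moved from (4.3, 6.6) to (4.3, 5.6), a distance of √(0.0² + 1.0²) ≈ 1.0.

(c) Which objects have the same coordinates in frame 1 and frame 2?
none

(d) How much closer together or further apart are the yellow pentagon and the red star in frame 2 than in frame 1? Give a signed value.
+1.6

Distance in frame 1: 2.0. Distance in frame 2: 3.6.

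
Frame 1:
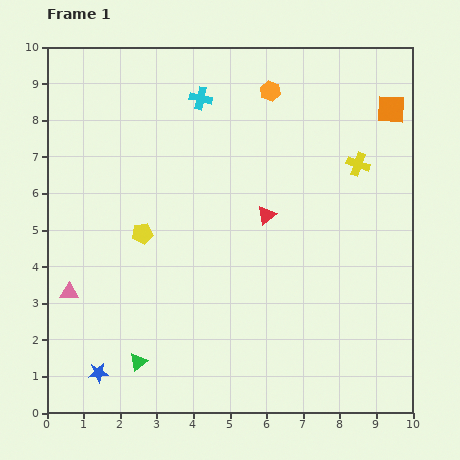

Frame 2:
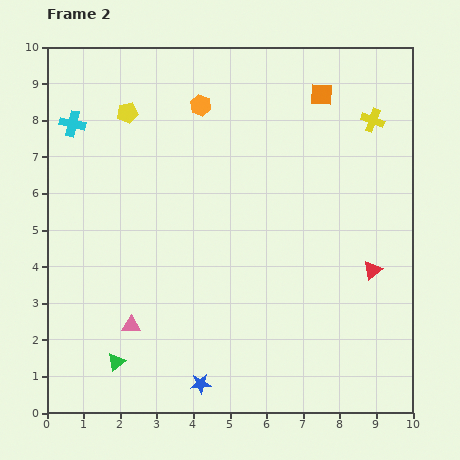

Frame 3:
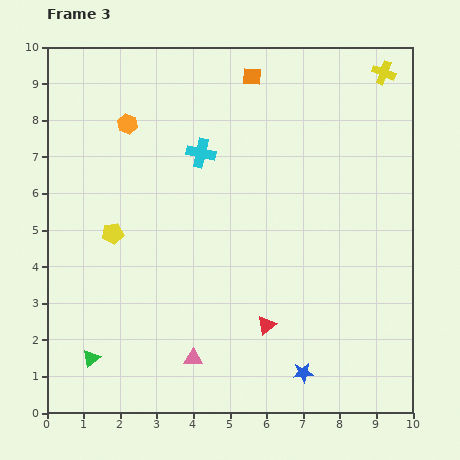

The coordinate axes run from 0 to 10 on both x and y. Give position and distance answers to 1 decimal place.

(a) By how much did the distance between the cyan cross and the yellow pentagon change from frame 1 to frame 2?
-2.5

Distance in frame 1: 4.0. Distance in frame 2: 1.5.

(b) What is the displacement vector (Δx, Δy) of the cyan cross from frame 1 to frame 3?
(0.0, -1.5)

The cyan cross was at (4.2, 8.6) in frame 1 and (4.2, 7.1) in frame 3.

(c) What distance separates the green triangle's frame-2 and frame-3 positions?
0.7

The green triangle moved from (1.9, 1.4) to (1.2, 1.5), a distance of √(0.7² + 0.1²) ≈ 0.7.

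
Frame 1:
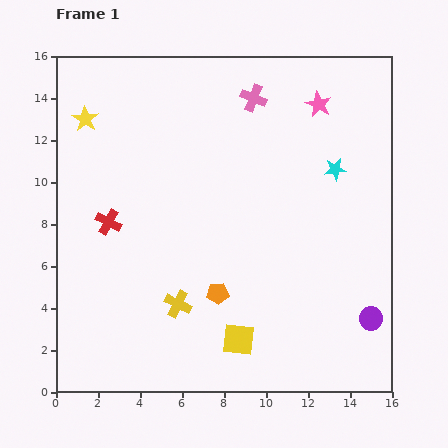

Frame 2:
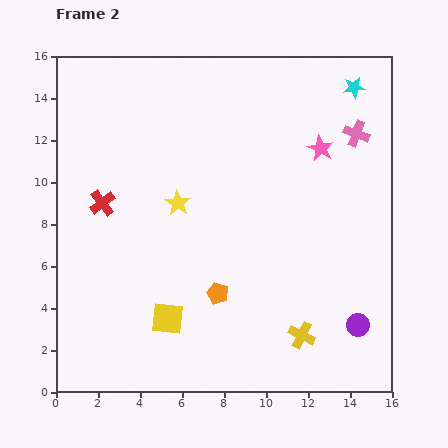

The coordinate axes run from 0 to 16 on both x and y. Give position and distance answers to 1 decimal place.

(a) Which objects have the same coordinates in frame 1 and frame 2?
the orange pentagon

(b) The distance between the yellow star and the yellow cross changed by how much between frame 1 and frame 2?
-1.2

Distance in frame 1: 9.8. Distance in frame 2: 8.6.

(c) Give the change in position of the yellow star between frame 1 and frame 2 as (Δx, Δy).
(4.4, -4.0)

The yellow star was at (1.4, 13.0) in frame 1 and (5.8, 9.0) in frame 2.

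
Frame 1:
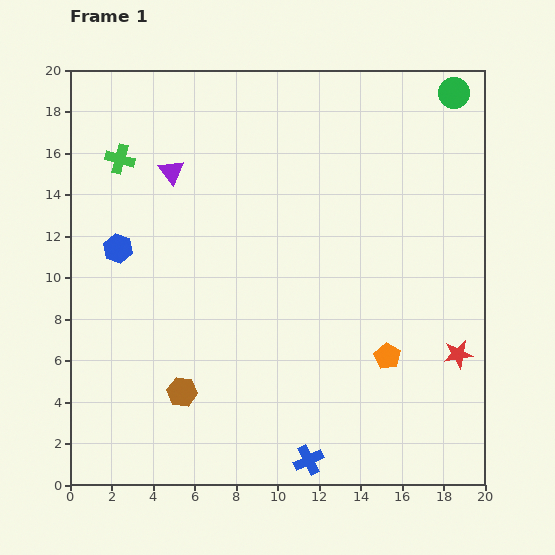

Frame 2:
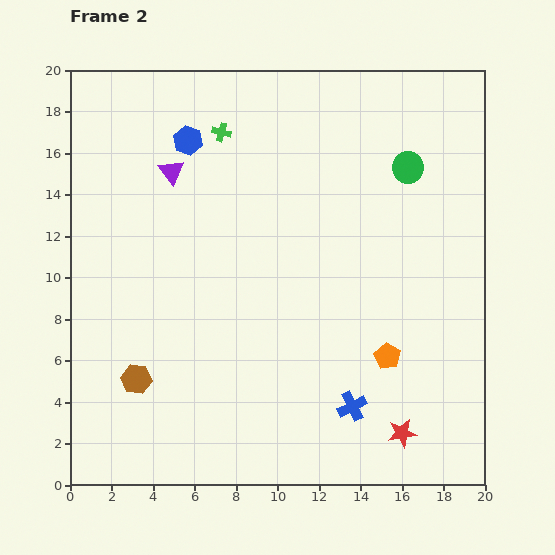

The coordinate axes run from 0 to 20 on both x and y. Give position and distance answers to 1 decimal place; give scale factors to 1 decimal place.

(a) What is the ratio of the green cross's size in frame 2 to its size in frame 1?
0.6×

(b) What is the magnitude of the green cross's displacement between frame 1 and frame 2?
5.1

The green cross moved from (2.4, 15.7) to (7.3, 17.0), a distance of √(4.9² + 1.3²) ≈ 5.1.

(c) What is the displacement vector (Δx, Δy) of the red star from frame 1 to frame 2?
(-2.7, -3.8)

The red star was at (18.7, 6.3) in frame 1 and (16.0, 2.5) in frame 2.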